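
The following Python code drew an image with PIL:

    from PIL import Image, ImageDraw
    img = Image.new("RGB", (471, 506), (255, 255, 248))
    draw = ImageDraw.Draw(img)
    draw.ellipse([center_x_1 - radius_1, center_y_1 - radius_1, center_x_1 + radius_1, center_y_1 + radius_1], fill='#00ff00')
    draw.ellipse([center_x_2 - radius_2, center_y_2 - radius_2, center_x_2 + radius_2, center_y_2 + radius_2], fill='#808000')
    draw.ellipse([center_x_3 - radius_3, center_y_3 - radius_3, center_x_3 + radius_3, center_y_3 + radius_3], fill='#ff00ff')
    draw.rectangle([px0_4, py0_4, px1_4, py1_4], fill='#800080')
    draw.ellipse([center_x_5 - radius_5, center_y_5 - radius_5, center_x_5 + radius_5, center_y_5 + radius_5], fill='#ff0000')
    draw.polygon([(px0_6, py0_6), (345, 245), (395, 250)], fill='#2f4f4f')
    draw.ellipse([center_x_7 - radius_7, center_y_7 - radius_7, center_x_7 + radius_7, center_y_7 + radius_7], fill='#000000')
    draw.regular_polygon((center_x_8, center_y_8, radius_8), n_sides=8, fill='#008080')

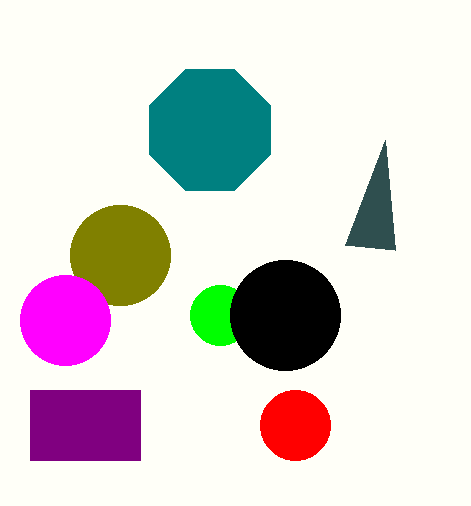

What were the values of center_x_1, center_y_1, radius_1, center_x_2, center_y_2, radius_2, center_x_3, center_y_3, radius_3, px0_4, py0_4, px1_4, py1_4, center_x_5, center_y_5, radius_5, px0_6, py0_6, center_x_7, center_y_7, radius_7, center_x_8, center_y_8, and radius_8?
center_x_1 = 220, center_y_1 = 315, radius_1 = 30, center_x_2 = 120, center_y_2 = 255, radius_2 = 50, center_x_3 = 65, center_y_3 = 320, radius_3 = 45, px0_4 = 30, py0_4 = 390, px1_4 = 140, py1_4 = 460, center_x_5 = 295, center_y_5 = 425, radius_5 = 35, px0_6 = 385, py0_6 = 140, center_x_7 = 285, center_y_7 = 315, radius_7 = 55, center_x_8 = 210, center_y_8 = 130, radius_8 = 65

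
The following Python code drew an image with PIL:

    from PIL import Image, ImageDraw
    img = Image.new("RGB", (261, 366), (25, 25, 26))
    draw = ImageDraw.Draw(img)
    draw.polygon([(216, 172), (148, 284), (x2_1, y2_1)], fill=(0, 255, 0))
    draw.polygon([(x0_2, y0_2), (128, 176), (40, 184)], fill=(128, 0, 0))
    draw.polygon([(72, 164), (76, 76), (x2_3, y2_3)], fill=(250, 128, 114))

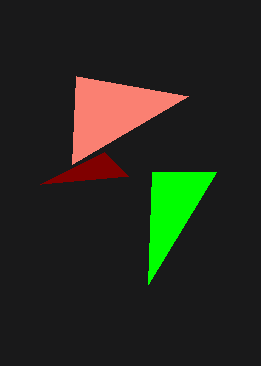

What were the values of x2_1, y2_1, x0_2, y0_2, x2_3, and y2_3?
x2_1 = 152
y2_1 = 172
x0_2 = 104
y0_2 = 152
x2_3 = 188
y2_3 = 96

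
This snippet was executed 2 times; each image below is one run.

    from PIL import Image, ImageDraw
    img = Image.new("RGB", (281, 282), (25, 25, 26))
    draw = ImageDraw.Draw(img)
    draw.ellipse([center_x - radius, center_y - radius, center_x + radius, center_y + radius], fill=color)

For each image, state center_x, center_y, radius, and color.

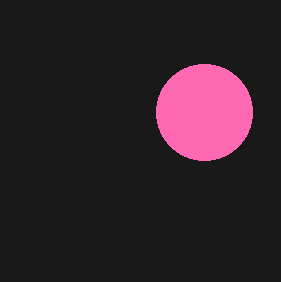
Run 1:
center_x = 204, center_y = 112, radius = 48, color = 'hotpink'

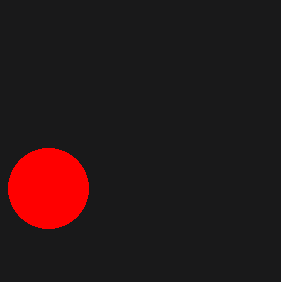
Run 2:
center_x = 48
center_y = 188
radius = 40
color = 'red'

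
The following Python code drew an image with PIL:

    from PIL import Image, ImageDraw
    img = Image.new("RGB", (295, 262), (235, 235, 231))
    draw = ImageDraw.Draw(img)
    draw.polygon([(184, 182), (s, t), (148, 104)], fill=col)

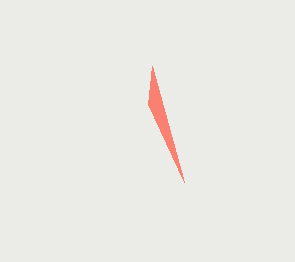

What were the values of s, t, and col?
s = 152, t = 66, col = 'salmon'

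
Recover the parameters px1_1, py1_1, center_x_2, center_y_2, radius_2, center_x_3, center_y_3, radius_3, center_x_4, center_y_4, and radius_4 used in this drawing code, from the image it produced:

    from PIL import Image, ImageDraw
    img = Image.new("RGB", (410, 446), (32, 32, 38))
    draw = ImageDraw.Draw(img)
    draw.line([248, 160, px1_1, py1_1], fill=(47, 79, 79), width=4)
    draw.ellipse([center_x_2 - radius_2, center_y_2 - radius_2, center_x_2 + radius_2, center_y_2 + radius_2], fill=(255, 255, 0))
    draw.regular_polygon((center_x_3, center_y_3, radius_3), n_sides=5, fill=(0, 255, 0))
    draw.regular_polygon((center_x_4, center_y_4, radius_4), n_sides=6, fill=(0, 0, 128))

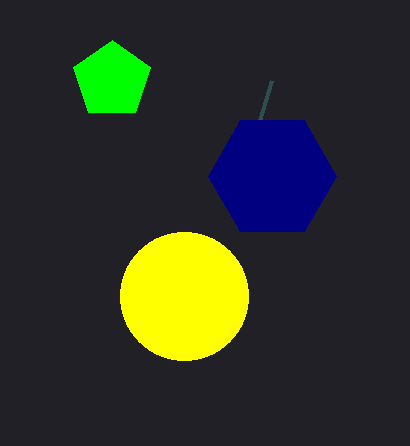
px1_1 = 272; py1_1 = 80; center_x_2 = 184; center_y_2 = 296; radius_2 = 64; center_x_3 = 112; center_y_3 = 80; radius_3 = 40; center_x_4 = 272; center_y_4 = 176; radius_4 = 64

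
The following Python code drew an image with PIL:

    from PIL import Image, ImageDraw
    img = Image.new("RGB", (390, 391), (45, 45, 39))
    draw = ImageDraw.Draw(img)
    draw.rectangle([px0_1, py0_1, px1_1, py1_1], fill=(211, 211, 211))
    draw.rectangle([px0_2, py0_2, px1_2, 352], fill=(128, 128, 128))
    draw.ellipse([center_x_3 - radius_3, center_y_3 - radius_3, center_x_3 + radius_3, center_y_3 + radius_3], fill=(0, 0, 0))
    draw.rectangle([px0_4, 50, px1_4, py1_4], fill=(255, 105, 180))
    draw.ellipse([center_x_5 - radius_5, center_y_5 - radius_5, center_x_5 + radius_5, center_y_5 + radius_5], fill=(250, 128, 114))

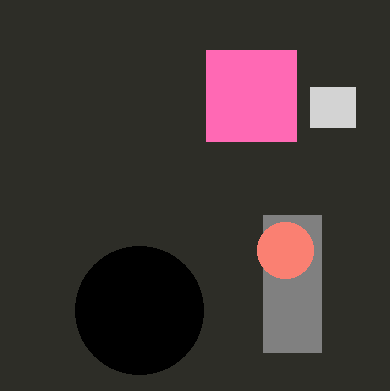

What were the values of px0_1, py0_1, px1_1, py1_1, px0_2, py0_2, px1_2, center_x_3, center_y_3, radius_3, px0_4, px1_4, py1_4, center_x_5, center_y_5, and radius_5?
px0_1 = 310; py0_1 = 87; px1_1 = 355; py1_1 = 127; px0_2 = 263; py0_2 = 215; px1_2 = 321; center_x_3 = 139; center_y_3 = 310; radius_3 = 64; px0_4 = 206; px1_4 = 296; py1_4 = 141; center_x_5 = 285; center_y_5 = 250; radius_5 = 28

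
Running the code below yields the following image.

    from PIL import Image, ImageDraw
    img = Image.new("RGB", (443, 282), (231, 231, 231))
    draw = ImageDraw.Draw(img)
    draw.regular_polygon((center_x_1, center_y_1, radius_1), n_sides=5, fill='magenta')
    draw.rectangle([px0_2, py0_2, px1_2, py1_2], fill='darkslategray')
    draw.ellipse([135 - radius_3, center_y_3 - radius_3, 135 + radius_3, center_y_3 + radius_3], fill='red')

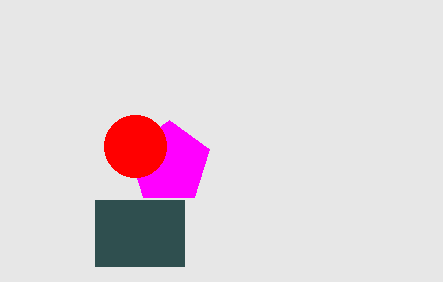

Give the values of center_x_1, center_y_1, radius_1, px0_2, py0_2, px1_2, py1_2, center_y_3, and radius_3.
center_x_1 = 169
center_y_1 = 163
radius_1 = 43
px0_2 = 95
py0_2 = 200
px1_2 = 184
py1_2 = 266
center_y_3 = 146
radius_3 = 31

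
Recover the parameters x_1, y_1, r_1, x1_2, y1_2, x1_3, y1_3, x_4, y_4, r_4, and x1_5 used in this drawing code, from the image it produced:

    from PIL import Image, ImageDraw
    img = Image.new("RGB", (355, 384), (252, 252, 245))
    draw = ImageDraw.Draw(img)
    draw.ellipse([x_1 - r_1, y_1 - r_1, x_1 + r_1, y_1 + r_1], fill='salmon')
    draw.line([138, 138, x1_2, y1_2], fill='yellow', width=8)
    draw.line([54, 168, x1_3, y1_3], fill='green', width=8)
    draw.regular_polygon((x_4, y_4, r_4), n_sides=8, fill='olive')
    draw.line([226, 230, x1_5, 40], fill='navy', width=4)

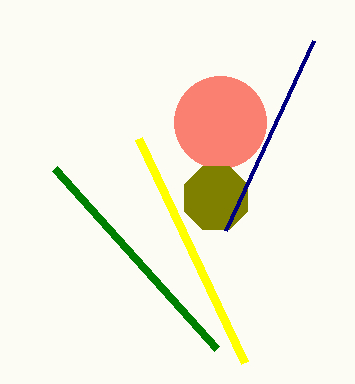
x_1 = 220, y_1 = 122, r_1 = 46, x1_2 = 244, y1_2 = 362, x1_3 = 216, y1_3 = 348, x_4 = 216, y_4 = 198, r_4 = 34, x1_5 = 314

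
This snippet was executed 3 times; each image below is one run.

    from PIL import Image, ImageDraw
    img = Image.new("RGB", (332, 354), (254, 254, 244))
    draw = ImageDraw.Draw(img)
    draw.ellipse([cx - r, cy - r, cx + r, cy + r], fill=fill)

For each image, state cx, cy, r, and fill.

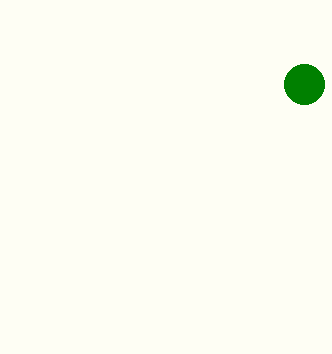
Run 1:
cx = 304, cy = 84, r = 20, fill = 'green'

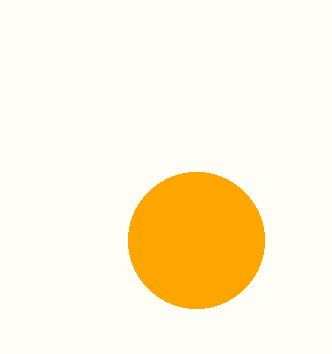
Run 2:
cx = 196, cy = 240, r = 68, fill = 'orange'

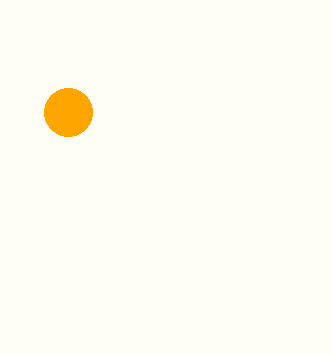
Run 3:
cx = 68; cy = 112; r = 24; fill = 'orange'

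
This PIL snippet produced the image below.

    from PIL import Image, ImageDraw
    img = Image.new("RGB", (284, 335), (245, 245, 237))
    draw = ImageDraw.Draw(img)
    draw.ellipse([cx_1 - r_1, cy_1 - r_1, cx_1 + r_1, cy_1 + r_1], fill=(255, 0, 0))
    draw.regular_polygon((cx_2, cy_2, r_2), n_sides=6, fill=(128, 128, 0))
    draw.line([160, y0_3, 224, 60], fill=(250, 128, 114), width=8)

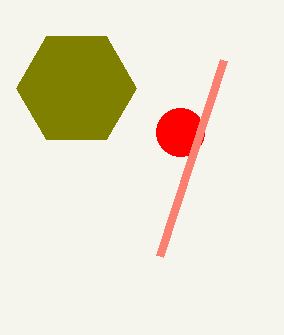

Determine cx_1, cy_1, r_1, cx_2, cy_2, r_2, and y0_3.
cx_1 = 180; cy_1 = 132; r_1 = 24; cx_2 = 76; cy_2 = 88; r_2 = 60; y0_3 = 256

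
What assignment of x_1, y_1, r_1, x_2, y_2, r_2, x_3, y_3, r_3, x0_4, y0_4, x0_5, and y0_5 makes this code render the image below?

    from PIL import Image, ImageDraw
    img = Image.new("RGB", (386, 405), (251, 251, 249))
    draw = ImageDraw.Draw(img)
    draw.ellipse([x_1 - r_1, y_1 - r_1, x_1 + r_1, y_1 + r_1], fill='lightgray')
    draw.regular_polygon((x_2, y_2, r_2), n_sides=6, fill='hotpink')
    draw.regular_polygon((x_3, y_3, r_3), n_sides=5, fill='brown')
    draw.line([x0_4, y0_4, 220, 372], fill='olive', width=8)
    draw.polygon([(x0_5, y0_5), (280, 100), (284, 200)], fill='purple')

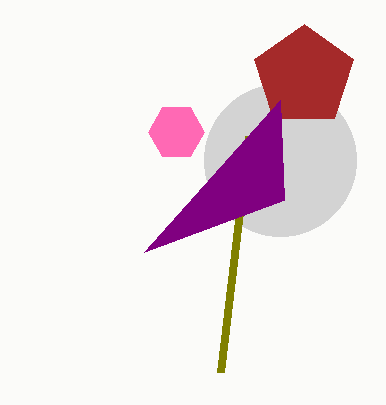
x_1 = 280, y_1 = 160, r_1 = 76, x_2 = 176, y_2 = 132, r_2 = 28, x_3 = 304, y_3 = 76, r_3 = 52, x0_4 = 248, y0_4 = 136, x0_5 = 144, y0_5 = 252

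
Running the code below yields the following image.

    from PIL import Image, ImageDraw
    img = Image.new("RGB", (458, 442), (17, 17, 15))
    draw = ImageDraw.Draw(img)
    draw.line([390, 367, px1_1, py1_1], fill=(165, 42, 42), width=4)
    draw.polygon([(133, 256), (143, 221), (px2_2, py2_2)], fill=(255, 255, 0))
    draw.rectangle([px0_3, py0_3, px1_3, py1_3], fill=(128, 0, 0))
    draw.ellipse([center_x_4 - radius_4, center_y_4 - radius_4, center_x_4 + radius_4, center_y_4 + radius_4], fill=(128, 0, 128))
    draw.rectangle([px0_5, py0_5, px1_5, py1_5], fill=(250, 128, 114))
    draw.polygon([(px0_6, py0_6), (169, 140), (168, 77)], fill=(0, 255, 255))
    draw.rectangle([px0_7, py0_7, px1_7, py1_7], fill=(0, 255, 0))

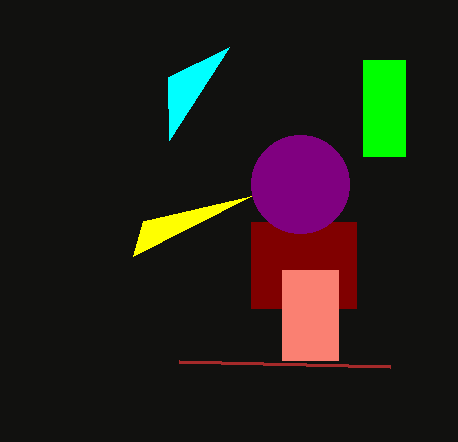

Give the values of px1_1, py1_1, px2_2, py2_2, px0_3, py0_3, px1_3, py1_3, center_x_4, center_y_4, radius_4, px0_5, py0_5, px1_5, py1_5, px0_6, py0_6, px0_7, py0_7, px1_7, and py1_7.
px1_1 = 179; py1_1 = 362; px2_2 = 251; py2_2 = 196; px0_3 = 251; py0_3 = 222; px1_3 = 356; py1_3 = 308; center_x_4 = 300; center_y_4 = 184; radius_4 = 49; px0_5 = 282; py0_5 = 270; px1_5 = 338; py1_5 = 360; px0_6 = 229; py0_6 = 47; px0_7 = 363; py0_7 = 60; px1_7 = 405; py1_7 = 156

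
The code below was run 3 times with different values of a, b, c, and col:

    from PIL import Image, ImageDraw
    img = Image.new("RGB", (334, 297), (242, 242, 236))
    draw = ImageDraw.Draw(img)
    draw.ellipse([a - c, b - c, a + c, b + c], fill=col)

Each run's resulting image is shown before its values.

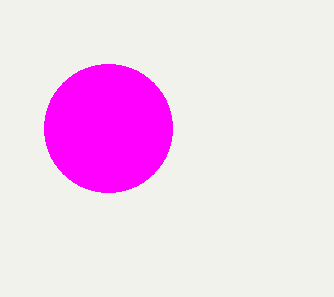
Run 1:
a = 108; b = 128; c = 64; col = 'magenta'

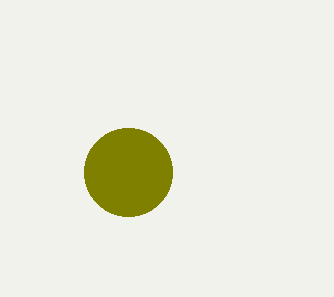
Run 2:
a = 128
b = 172
c = 44
col = 'olive'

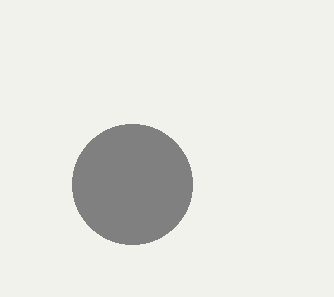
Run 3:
a = 132
b = 184
c = 60
col = 'gray'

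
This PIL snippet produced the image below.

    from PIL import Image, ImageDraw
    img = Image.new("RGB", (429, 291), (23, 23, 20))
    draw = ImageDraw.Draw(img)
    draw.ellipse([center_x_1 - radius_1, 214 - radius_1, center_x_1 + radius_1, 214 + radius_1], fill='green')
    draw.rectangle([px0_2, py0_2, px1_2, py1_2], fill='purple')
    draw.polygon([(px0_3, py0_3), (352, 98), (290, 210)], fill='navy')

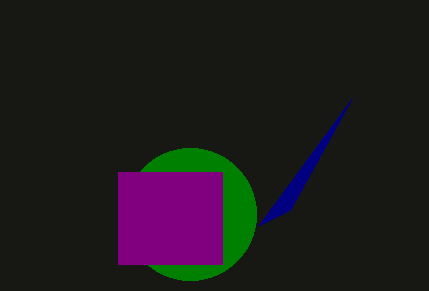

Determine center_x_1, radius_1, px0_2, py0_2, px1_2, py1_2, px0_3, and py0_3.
center_x_1 = 190; radius_1 = 66; px0_2 = 118; py0_2 = 172; px1_2 = 222; py1_2 = 264; px0_3 = 258; py0_3 = 226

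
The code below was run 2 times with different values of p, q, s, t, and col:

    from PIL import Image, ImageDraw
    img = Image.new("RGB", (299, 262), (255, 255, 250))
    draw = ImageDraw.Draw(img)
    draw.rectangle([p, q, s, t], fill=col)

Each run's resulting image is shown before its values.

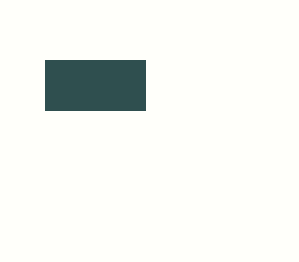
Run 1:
p = 45
q = 60
s = 145
t = 110
col = 'darkslategray'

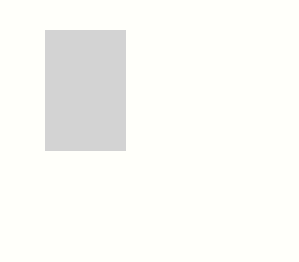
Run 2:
p = 45, q = 30, s = 125, t = 150, col = 'lightgray'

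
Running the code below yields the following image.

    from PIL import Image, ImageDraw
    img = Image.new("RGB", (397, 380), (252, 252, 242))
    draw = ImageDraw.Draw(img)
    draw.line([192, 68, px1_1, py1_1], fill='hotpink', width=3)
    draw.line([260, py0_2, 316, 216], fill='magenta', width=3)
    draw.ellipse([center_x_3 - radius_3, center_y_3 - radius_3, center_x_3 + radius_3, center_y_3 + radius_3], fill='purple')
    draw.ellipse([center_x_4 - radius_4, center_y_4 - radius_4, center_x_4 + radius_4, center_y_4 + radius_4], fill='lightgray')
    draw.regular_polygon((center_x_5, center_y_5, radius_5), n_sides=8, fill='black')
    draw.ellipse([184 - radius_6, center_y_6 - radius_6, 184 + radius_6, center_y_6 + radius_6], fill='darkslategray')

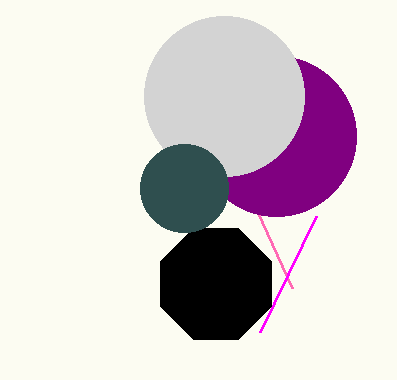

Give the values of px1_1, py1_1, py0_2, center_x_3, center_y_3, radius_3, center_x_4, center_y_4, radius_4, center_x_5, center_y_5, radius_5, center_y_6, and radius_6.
px1_1 = 292; py1_1 = 288; py0_2 = 332; center_x_3 = 276; center_y_3 = 136; radius_3 = 80; center_x_4 = 224; center_y_4 = 96; radius_4 = 80; center_x_5 = 216; center_y_5 = 284; radius_5 = 60; center_y_6 = 188; radius_6 = 44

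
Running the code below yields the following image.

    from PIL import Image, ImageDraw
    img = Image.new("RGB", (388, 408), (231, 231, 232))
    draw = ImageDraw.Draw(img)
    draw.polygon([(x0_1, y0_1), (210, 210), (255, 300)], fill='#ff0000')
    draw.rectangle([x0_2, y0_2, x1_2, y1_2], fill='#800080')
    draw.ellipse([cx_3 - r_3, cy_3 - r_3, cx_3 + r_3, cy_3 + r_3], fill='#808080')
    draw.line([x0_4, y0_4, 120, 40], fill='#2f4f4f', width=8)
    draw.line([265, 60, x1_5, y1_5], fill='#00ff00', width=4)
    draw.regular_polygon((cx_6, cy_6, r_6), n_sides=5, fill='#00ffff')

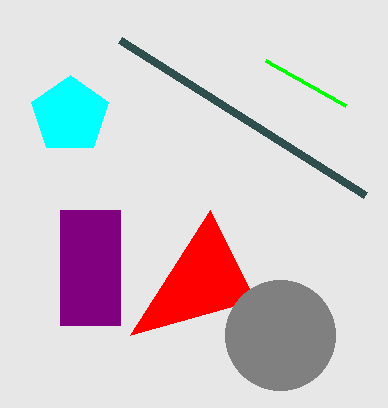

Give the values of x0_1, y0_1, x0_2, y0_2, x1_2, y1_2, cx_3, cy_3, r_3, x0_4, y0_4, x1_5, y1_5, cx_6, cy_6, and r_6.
x0_1 = 130; y0_1 = 335; x0_2 = 60; y0_2 = 210; x1_2 = 120; y1_2 = 325; cx_3 = 280; cy_3 = 335; r_3 = 55; x0_4 = 365; y0_4 = 195; x1_5 = 345; y1_5 = 105; cx_6 = 70; cy_6 = 115; r_6 = 40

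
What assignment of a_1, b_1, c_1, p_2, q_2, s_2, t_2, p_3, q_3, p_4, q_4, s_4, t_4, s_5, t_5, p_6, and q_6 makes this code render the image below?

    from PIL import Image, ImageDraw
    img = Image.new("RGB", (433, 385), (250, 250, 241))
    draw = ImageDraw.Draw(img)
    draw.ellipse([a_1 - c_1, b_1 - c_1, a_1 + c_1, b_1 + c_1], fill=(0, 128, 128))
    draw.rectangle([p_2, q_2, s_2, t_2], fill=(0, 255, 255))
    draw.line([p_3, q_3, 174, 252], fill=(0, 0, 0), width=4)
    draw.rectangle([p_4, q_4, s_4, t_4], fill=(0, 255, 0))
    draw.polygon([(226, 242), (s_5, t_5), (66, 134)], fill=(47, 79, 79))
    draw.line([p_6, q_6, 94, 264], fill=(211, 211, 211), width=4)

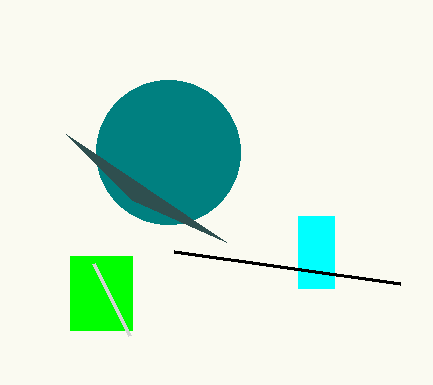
a_1 = 168, b_1 = 152, c_1 = 72, p_2 = 298, q_2 = 216, s_2 = 334, t_2 = 288, p_3 = 400, q_3 = 284, p_4 = 70, q_4 = 256, s_4 = 132, t_4 = 330, s_5 = 132, t_5 = 200, p_6 = 130, q_6 = 336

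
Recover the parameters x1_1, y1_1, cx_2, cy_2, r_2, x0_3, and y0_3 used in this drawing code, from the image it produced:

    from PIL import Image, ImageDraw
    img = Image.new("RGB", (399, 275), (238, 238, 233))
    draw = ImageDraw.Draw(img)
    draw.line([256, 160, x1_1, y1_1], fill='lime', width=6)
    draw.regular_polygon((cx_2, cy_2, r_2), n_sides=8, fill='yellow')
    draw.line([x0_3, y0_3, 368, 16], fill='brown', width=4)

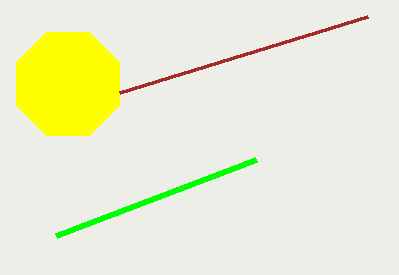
x1_1 = 56
y1_1 = 236
cx_2 = 68
cy_2 = 84
r_2 = 56
x0_3 = 120
y0_3 = 92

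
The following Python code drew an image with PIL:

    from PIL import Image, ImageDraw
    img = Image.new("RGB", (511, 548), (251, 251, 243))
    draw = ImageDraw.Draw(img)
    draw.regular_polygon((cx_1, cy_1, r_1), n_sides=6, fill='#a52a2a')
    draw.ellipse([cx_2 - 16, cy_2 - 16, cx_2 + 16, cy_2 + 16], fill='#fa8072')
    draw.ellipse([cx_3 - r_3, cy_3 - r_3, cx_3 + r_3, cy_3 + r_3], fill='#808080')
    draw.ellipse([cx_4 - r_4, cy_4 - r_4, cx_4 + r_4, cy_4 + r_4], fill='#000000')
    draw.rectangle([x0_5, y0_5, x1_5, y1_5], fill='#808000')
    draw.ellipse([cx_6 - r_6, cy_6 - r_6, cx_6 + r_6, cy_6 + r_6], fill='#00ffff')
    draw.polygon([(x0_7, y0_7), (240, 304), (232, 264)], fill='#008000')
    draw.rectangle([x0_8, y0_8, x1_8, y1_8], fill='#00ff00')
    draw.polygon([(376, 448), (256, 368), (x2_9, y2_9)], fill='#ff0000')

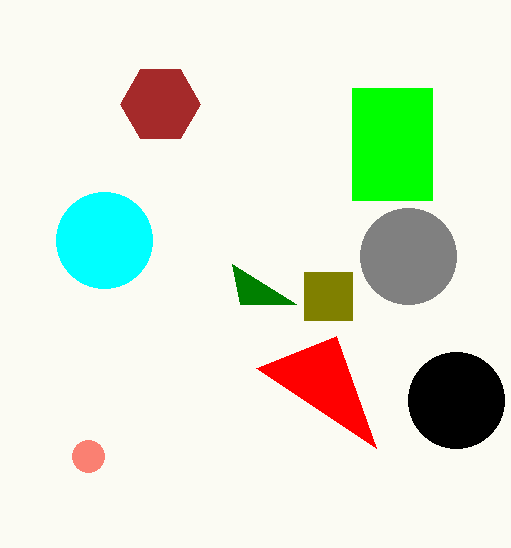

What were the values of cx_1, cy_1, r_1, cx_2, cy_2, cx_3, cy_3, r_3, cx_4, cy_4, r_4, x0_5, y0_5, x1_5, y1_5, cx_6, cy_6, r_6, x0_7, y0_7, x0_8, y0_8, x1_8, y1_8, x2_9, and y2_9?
cx_1 = 160
cy_1 = 104
r_1 = 40
cx_2 = 88
cy_2 = 456
cx_3 = 408
cy_3 = 256
r_3 = 48
cx_4 = 456
cy_4 = 400
r_4 = 48
x0_5 = 304
y0_5 = 272
x1_5 = 352
y1_5 = 320
cx_6 = 104
cy_6 = 240
r_6 = 48
x0_7 = 296
y0_7 = 304
x0_8 = 352
y0_8 = 88
x1_8 = 432
y1_8 = 200
x2_9 = 336
y2_9 = 336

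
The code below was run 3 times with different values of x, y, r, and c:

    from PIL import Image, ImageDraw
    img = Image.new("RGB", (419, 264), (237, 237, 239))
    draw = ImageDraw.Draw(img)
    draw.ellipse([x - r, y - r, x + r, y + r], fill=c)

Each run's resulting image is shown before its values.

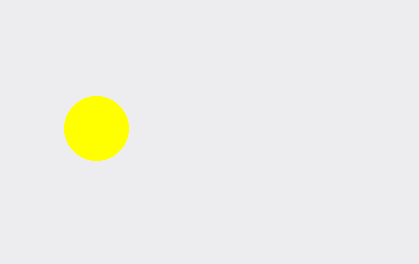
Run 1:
x = 96; y = 128; r = 32; c = 'yellow'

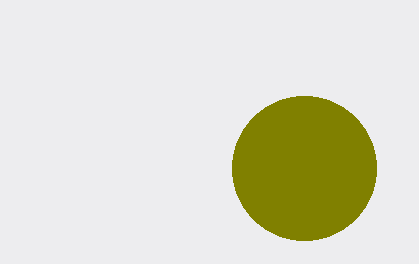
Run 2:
x = 304
y = 168
r = 72
c = 'olive'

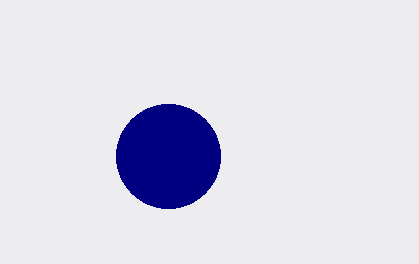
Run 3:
x = 168
y = 156
r = 52
c = 'navy'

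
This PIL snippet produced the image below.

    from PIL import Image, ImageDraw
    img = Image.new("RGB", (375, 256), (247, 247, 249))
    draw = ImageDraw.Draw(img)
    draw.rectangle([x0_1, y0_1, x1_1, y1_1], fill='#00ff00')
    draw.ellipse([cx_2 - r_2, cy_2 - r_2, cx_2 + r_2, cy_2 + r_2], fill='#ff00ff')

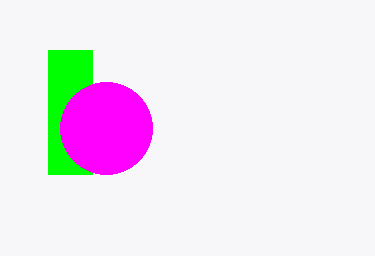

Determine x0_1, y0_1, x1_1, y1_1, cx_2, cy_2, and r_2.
x0_1 = 48
y0_1 = 50
x1_1 = 92
y1_1 = 174
cx_2 = 106
cy_2 = 128
r_2 = 46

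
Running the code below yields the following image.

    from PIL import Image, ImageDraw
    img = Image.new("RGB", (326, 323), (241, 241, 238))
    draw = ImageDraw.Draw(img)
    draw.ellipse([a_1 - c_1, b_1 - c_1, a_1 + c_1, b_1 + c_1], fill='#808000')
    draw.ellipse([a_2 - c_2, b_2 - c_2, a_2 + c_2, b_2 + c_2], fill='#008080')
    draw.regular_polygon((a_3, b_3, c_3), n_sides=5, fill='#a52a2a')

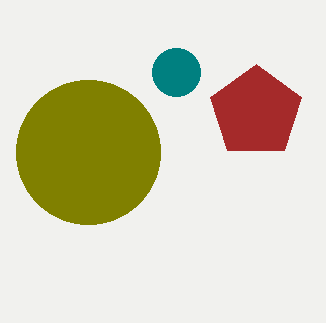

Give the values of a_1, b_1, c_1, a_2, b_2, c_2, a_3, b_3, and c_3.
a_1 = 88, b_1 = 152, c_1 = 72, a_2 = 176, b_2 = 72, c_2 = 24, a_3 = 256, b_3 = 112, c_3 = 48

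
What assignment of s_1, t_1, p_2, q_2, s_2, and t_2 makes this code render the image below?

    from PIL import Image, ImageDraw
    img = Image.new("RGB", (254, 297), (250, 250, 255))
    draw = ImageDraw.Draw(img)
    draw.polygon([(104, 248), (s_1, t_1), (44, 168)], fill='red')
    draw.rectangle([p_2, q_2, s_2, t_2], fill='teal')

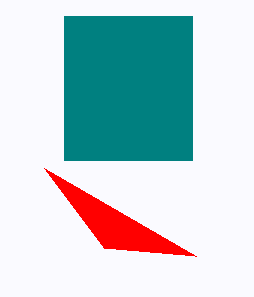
s_1 = 196; t_1 = 256; p_2 = 64; q_2 = 16; s_2 = 192; t_2 = 160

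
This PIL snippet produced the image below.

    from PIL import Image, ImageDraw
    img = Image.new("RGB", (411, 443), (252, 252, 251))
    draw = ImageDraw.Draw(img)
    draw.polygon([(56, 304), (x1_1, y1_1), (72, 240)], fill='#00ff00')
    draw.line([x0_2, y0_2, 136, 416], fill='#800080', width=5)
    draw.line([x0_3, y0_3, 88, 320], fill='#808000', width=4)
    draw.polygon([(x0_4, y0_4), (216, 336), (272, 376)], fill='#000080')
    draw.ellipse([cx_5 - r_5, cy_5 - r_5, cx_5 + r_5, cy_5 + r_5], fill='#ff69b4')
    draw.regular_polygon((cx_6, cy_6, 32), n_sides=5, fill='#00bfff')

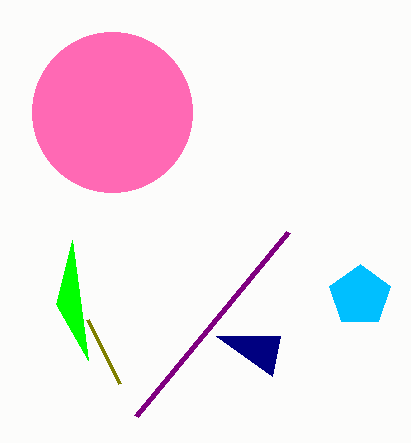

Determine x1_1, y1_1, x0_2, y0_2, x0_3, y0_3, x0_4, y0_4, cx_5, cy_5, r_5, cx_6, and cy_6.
x1_1 = 88
y1_1 = 360
x0_2 = 288
y0_2 = 232
x0_3 = 120
y0_3 = 384
x0_4 = 280
y0_4 = 336
cx_5 = 112
cy_5 = 112
r_5 = 80
cx_6 = 360
cy_6 = 296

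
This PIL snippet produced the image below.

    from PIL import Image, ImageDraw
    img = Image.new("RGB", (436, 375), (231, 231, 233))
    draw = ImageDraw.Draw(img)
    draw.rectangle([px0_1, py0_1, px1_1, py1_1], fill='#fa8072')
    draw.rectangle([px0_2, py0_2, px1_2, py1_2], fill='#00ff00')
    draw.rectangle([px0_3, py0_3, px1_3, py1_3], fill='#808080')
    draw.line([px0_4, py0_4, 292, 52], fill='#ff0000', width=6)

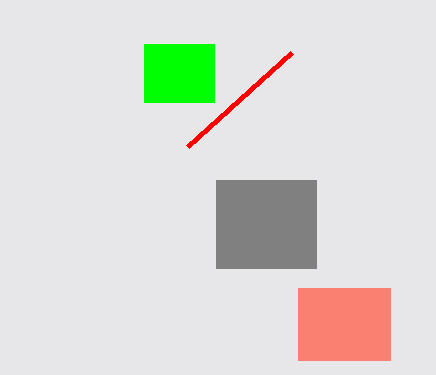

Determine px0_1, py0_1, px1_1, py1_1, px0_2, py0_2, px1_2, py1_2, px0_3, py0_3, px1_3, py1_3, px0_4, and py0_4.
px0_1 = 298, py0_1 = 288, px1_1 = 390, py1_1 = 360, px0_2 = 144, py0_2 = 44, px1_2 = 214, py1_2 = 102, px0_3 = 216, py0_3 = 180, px1_3 = 316, py1_3 = 268, px0_4 = 188, py0_4 = 146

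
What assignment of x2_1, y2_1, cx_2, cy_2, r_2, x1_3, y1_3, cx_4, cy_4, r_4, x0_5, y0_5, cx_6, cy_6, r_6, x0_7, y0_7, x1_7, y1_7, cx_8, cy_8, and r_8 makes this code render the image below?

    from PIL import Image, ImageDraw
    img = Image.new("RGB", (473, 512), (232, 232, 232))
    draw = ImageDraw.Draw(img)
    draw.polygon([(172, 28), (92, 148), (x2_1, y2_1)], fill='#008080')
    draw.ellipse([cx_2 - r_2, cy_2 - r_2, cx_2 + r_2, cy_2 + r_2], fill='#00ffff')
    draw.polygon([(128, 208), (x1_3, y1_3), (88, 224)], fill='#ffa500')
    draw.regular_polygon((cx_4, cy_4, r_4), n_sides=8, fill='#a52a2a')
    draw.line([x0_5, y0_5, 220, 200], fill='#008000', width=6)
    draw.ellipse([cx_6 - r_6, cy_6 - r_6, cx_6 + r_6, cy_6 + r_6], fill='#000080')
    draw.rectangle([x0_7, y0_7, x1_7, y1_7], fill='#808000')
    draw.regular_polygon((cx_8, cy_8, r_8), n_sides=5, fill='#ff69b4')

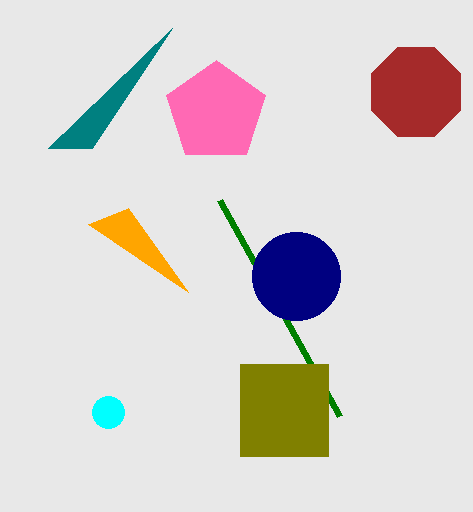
x2_1 = 48; y2_1 = 148; cx_2 = 108; cy_2 = 412; r_2 = 16; x1_3 = 188; y1_3 = 292; cx_4 = 416; cy_4 = 92; r_4 = 48; x0_5 = 340; y0_5 = 416; cx_6 = 296; cy_6 = 276; r_6 = 44; x0_7 = 240; y0_7 = 364; x1_7 = 328; y1_7 = 456; cx_8 = 216; cy_8 = 112; r_8 = 52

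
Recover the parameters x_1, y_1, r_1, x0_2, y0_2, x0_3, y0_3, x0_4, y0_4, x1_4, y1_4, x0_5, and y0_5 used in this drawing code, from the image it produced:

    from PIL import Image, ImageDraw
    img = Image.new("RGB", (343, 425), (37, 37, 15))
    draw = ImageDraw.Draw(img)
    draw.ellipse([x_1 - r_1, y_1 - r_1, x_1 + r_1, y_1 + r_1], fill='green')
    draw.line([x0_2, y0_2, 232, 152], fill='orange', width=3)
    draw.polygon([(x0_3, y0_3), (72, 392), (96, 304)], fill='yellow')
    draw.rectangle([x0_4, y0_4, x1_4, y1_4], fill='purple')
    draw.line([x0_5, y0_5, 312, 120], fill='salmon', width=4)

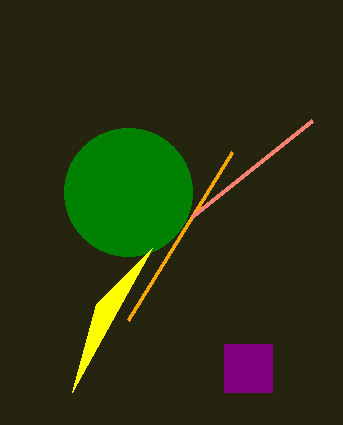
x_1 = 128
y_1 = 192
r_1 = 64
x0_2 = 128
y0_2 = 320
x0_3 = 152
y0_3 = 248
x0_4 = 224
y0_4 = 344
x1_4 = 272
y1_4 = 392
x0_5 = 192
y0_5 = 216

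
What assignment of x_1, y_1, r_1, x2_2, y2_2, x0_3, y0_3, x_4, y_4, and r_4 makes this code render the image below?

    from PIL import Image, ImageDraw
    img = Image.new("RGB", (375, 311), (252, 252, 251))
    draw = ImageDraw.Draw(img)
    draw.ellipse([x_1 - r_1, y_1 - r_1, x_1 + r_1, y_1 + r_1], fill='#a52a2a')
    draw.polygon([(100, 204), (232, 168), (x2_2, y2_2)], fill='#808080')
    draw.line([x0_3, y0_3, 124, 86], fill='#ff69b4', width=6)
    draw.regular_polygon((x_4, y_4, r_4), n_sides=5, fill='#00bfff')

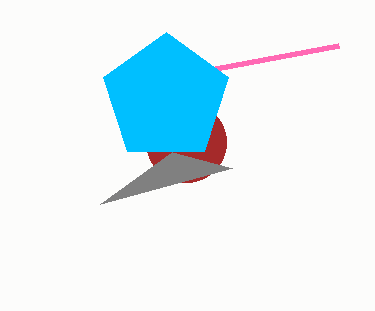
x_1 = 186; y_1 = 142; r_1 = 40; x2_2 = 172; y2_2 = 152; x0_3 = 338; y0_3 = 46; x_4 = 166; y_4 = 98; r_4 = 66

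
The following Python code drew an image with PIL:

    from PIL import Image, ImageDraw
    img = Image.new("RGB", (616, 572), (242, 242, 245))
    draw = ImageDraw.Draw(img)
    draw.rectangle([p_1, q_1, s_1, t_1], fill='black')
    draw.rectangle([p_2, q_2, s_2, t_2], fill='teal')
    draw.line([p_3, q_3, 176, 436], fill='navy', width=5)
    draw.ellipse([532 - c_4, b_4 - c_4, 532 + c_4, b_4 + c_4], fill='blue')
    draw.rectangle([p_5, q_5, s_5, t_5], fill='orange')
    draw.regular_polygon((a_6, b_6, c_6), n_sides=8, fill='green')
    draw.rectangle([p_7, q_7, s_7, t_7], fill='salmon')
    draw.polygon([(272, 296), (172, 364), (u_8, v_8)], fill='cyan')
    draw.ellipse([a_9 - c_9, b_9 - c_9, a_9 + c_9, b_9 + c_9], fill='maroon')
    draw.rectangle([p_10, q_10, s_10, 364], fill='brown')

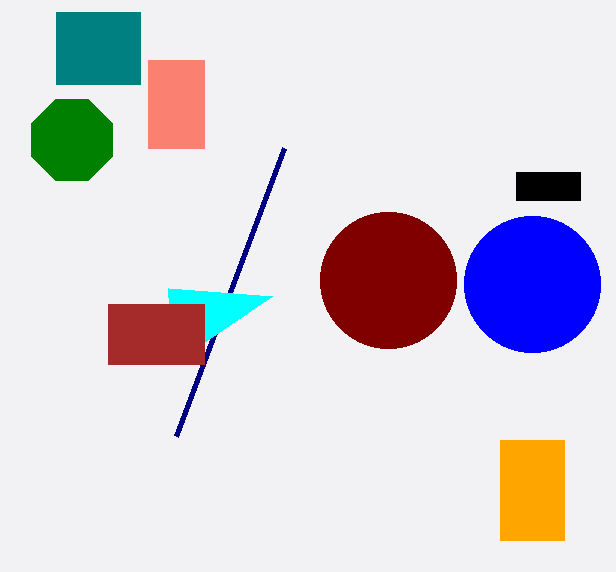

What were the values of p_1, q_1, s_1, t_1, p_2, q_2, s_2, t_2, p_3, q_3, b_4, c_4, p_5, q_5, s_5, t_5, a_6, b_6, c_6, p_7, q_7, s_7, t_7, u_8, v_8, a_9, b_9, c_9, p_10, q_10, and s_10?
p_1 = 516; q_1 = 172; s_1 = 580; t_1 = 200; p_2 = 56; q_2 = 12; s_2 = 140; t_2 = 84; p_3 = 284; q_3 = 148; b_4 = 284; c_4 = 68; p_5 = 500; q_5 = 440; s_5 = 564; t_5 = 540; a_6 = 72; b_6 = 140; c_6 = 44; p_7 = 148; q_7 = 60; s_7 = 204; t_7 = 148; u_8 = 168; v_8 = 288; a_9 = 388; b_9 = 280; c_9 = 68; p_10 = 108; q_10 = 304; s_10 = 204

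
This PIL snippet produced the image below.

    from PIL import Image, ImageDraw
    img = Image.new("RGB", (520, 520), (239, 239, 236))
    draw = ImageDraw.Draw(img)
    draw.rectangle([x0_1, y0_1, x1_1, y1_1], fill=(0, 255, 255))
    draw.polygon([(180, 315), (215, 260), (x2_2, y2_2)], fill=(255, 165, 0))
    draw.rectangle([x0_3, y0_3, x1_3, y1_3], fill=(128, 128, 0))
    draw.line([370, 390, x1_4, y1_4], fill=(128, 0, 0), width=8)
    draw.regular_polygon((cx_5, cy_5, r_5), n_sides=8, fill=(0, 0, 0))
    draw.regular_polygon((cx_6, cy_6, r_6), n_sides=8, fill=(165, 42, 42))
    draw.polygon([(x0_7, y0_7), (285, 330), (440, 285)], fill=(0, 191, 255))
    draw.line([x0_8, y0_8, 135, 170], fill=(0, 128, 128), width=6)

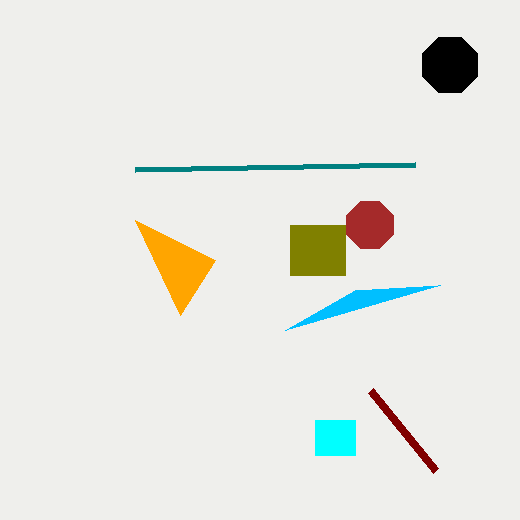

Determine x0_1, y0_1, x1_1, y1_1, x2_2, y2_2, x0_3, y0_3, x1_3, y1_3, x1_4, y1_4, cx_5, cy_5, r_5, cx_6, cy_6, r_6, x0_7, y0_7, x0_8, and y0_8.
x0_1 = 315; y0_1 = 420; x1_1 = 355; y1_1 = 455; x2_2 = 135; y2_2 = 220; x0_3 = 290; y0_3 = 225; x1_3 = 345; y1_3 = 275; x1_4 = 435; y1_4 = 470; cx_5 = 450; cy_5 = 65; r_5 = 30; cx_6 = 370; cy_6 = 225; r_6 = 25; x0_7 = 355; y0_7 = 290; x0_8 = 415; y0_8 = 165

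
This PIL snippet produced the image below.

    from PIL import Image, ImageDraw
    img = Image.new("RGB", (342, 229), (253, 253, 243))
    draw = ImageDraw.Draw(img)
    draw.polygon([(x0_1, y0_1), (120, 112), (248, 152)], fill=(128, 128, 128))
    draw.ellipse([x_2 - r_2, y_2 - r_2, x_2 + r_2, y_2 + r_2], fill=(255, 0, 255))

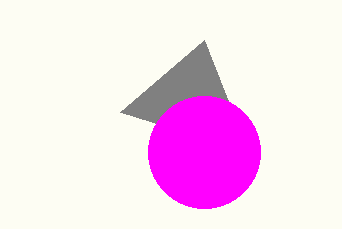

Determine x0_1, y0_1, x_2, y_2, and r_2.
x0_1 = 204, y0_1 = 40, x_2 = 204, y_2 = 152, r_2 = 56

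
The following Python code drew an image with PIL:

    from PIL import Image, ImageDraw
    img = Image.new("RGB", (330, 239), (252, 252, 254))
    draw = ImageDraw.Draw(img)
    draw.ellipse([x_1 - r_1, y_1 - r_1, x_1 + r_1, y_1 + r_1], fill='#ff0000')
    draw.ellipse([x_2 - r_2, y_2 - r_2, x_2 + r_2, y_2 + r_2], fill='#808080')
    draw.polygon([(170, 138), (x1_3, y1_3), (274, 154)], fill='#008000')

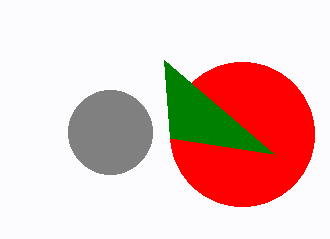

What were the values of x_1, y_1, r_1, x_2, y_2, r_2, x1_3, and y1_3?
x_1 = 242
y_1 = 134
r_1 = 72
x_2 = 110
y_2 = 132
r_2 = 42
x1_3 = 164
y1_3 = 60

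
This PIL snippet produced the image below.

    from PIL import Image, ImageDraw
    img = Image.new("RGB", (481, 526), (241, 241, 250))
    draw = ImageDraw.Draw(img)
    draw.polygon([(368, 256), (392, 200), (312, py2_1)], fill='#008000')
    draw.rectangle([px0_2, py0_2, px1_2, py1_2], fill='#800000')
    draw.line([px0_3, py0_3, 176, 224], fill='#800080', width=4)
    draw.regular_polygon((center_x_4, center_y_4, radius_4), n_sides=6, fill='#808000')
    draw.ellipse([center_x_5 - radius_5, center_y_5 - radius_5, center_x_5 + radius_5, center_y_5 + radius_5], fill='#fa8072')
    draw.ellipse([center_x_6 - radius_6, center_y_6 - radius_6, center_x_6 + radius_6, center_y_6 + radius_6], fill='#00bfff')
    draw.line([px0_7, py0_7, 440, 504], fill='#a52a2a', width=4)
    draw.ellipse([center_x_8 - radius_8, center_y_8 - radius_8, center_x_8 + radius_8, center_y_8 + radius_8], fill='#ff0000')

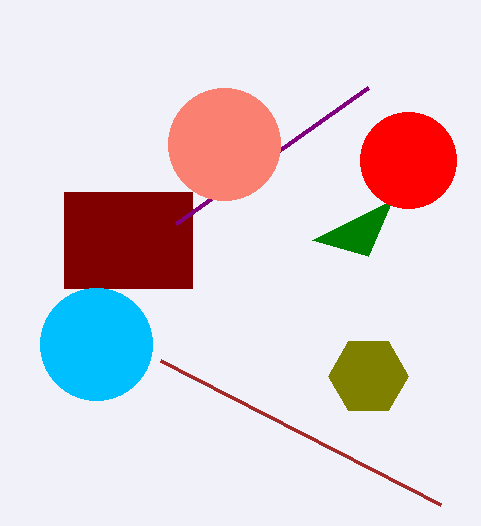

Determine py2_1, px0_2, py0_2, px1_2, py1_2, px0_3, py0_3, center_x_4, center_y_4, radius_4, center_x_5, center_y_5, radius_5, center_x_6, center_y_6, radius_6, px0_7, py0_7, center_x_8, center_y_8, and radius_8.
py2_1 = 240, px0_2 = 64, py0_2 = 192, px1_2 = 192, py1_2 = 288, px0_3 = 368, py0_3 = 88, center_x_4 = 368, center_y_4 = 376, radius_4 = 40, center_x_5 = 224, center_y_5 = 144, radius_5 = 56, center_x_6 = 96, center_y_6 = 344, radius_6 = 56, px0_7 = 160, py0_7 = 360, center_x_8 = 408, center_y_8 = 160, radius_8 = 48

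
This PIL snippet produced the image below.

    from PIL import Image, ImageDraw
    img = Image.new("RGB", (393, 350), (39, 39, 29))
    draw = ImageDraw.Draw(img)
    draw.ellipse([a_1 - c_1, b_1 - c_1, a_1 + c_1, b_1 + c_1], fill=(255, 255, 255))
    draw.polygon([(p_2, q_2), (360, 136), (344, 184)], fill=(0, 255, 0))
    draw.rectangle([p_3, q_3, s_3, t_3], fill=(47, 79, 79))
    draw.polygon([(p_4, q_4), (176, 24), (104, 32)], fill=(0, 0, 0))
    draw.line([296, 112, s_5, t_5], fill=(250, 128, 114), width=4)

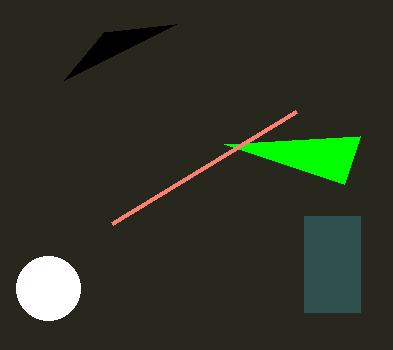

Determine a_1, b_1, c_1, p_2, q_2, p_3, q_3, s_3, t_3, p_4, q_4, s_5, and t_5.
a_1 = 48; b_1 = 288; c_1 = 32; p_2 = 224; q_2 = 144; p_3 = 304; q_3 = 216; s_3 = 360; t_3 = 312; p_4 = 64; q_4 = 80; s_5 = 112; t_5 = 224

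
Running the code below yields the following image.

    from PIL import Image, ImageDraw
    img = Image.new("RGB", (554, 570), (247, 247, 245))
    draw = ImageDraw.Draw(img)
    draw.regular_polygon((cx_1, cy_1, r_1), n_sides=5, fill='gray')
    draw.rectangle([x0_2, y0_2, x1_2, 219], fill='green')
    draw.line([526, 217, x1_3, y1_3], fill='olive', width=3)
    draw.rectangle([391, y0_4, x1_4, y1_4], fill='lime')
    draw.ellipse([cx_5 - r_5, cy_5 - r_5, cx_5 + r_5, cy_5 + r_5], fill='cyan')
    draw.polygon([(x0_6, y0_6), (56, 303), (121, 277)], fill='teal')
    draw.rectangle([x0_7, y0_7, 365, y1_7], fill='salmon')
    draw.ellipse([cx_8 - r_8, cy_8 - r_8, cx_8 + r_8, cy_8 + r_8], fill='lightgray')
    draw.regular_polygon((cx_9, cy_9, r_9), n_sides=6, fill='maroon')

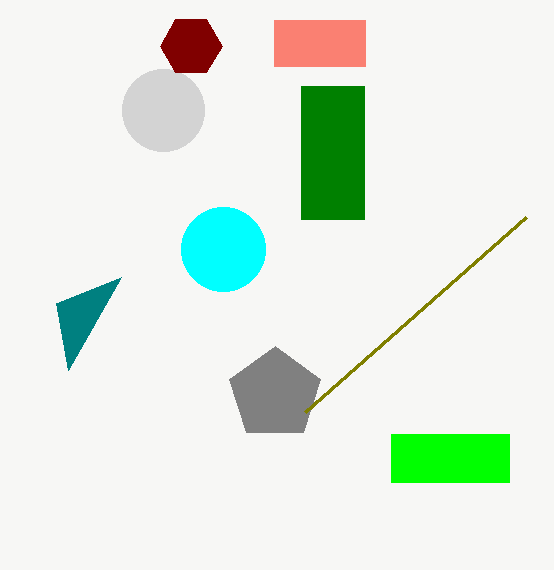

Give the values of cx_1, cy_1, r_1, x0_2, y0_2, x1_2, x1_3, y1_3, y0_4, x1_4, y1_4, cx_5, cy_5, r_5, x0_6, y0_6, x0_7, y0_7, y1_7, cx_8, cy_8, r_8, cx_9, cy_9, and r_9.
cx_1 = 275, cy_1 = 394, r_1 = 48, x0_2 = 301, y0_2 = 86, x1_2 = 364, x1_3 = 305, y1_3 = 412, y0_4 = 434, x1_4 = 509, y1_4 = 482, cx_5 = 223, cy_5 = 249, r_5 = 42, x0_6 = 68, y0_6 = 370, x0_7 = 274, y0_7 = 20, y1_7 = 66, cx_8 = 163, cy_8 = 110, r_8 = 41, cx_9 = 191, cy_9 = 46, r_9 = 31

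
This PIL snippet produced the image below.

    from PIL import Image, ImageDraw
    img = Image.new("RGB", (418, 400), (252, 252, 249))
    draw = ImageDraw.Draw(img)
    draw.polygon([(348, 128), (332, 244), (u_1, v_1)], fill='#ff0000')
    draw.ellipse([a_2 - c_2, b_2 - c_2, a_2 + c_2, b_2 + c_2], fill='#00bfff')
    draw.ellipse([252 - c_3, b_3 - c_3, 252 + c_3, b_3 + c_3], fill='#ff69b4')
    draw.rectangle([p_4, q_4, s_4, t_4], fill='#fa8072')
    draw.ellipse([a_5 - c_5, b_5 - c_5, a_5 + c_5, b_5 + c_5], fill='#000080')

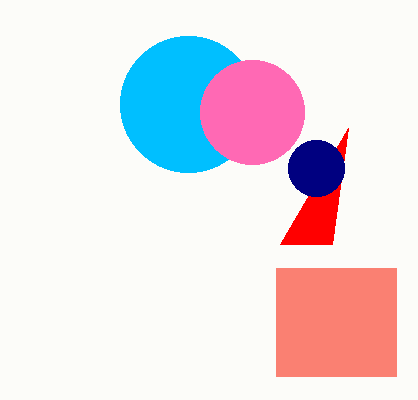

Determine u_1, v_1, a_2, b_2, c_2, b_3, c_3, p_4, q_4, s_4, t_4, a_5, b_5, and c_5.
u_1 = 280; v_1 = 244; a_2 = 188; b_2 = 104; c_2 = 68; b_3 = 112; c_3 = 52; p_4 = 276; q_4 = 268; s_4 = 396; t_4 = 376; a_5 = 316; b_5 = 168; c_5 = 28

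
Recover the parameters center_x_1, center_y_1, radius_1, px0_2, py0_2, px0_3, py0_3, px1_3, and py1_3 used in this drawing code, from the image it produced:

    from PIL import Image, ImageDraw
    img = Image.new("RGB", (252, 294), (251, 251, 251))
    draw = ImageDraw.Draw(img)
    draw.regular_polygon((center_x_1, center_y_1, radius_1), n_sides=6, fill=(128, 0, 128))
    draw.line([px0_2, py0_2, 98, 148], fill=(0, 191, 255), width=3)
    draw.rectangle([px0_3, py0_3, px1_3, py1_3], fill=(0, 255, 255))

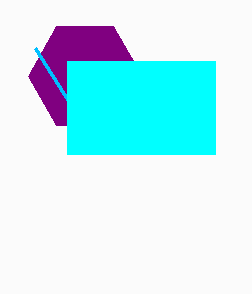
center_x_1 = 85
center_y_1 = 76
radius_1 = 57
px0_2 = 35
py0_2 = 48
px0_3 = 67
py0_3 = 61
px1_3 = 215
py1_3 = 154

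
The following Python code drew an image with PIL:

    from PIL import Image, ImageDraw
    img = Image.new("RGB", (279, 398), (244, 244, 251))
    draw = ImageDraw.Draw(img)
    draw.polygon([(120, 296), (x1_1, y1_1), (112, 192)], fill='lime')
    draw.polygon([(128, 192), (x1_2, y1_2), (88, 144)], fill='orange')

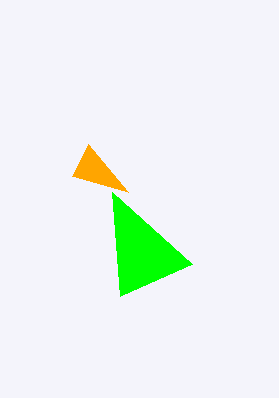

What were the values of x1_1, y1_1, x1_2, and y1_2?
x1_1 = 192
y1_1 = 264
x1_2 = 72
y1_2 = 176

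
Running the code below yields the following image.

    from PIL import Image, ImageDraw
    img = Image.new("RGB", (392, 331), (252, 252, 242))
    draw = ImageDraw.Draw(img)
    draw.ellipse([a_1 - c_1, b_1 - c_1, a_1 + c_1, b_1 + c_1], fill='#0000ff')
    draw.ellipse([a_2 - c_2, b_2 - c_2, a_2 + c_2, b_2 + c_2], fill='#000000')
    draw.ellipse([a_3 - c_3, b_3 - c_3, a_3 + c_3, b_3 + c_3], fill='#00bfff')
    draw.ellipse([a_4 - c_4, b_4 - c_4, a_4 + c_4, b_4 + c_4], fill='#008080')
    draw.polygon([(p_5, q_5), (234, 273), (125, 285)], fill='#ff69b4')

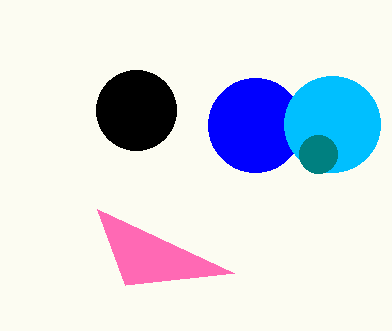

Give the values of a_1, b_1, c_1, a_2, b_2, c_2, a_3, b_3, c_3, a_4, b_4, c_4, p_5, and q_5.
a_1 = 255; b_1 = 125; c_1 = 47; a_2 = 136; b_2 = 110; c_2 = 40; a_3 = 332; b_3 = 124; c_3 = 48; a_4 = 318; b_4 = 154; c_4 = 19; p_5 = 97; q_5 = 209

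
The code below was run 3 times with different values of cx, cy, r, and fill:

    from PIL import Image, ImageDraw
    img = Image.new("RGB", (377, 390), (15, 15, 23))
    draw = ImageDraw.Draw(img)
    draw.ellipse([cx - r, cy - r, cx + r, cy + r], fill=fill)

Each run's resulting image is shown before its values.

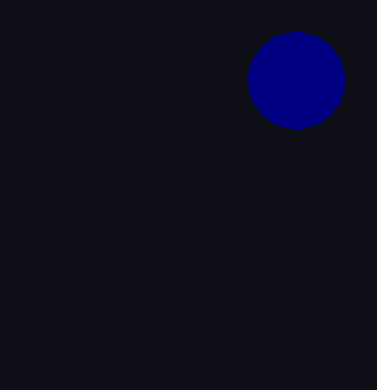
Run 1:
cx = 296; cy = 80; r = 48; fill = 'navy'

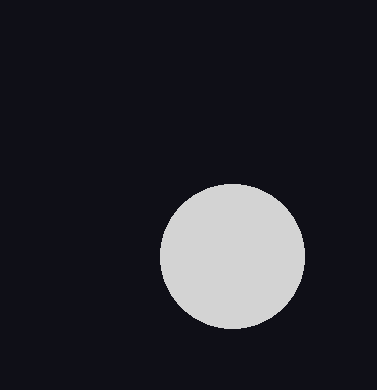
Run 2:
cx = 232, cy = 256, r = 72, fill = 'lightgray'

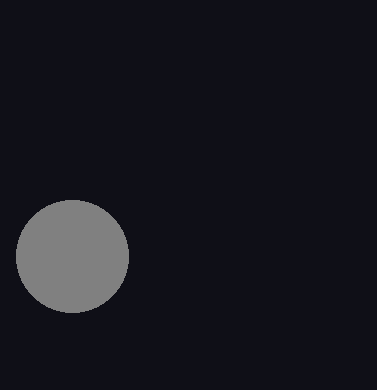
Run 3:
cx = 72
cy = 256
r = 56
fill = 'gray'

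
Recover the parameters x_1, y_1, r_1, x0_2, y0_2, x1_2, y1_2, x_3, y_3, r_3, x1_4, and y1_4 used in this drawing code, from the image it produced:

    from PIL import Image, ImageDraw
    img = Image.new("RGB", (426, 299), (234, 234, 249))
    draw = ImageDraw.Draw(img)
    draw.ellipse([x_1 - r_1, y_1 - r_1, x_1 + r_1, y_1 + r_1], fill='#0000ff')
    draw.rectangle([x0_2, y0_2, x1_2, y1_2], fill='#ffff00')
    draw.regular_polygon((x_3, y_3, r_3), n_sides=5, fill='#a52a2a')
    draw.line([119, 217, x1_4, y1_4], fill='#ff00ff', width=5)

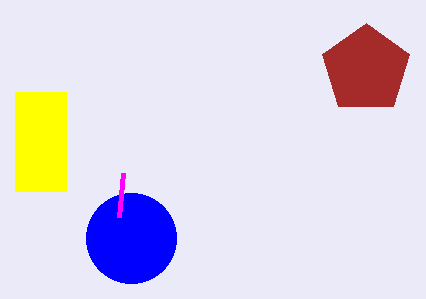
x_1 = 131, y_1 = 238, r_1 = 45, x0_2 = 15, y0_2 = 92, x1_2 = 66, y1_2 = 191, x_3 = 366, y_3 = 69, r_3 = 46, x1_4 = 123, y1_4 = 173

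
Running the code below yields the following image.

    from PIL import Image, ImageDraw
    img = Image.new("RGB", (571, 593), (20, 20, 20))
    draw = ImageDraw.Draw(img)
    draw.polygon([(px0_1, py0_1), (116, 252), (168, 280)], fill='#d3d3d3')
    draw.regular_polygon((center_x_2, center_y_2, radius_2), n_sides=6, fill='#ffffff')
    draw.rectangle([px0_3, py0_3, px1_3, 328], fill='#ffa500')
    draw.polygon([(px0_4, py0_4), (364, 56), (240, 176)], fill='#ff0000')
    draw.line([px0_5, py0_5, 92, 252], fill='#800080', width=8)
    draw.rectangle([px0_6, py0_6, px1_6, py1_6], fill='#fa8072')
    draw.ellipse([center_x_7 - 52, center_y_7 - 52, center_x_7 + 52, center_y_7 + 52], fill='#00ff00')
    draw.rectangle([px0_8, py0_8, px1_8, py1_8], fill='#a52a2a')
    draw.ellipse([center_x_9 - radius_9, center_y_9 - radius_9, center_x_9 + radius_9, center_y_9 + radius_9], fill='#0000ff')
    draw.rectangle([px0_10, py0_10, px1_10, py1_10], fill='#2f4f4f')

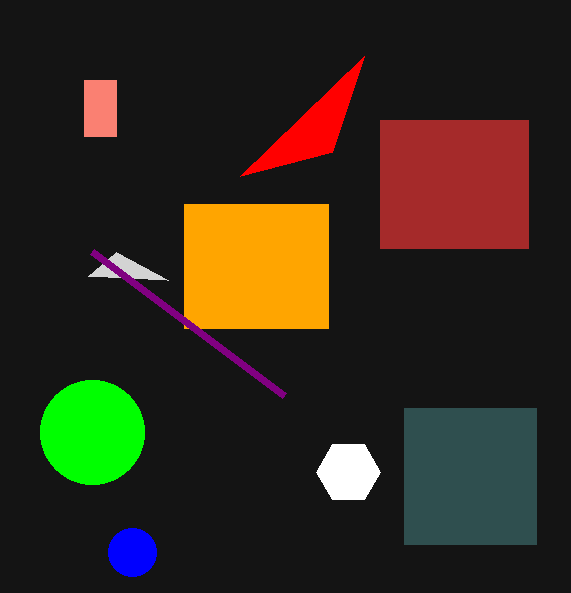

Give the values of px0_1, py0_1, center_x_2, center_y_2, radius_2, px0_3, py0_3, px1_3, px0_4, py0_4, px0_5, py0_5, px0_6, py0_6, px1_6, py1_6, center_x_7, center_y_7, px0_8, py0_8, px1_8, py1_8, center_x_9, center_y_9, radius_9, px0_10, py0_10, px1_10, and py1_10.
px0_1 = 88, py0_1 = 276, center_x_2 = 348, center_y_2 = 472, radius_2 = 32, px0_3 = 184, py0_3 = 204, px1_3 = 328, px0_4 = 332, py0_4 = 152, px0_5 = 284, py0_5 = 396, px0_6 = 84, py0_6 = 80, px1_6 = 116, py1_6 = 136, center_x_7 = 92, center_y_7 = 432, px0_8 = 380, py0_8 = 120, px1_8 = 528, py1_8 = 248, center_x_9 = 132, center_y_9 = 552, radius_9 = 24, px0_10 = 404, py0_10 = 408, px1_10 = 536, py1_10 = 544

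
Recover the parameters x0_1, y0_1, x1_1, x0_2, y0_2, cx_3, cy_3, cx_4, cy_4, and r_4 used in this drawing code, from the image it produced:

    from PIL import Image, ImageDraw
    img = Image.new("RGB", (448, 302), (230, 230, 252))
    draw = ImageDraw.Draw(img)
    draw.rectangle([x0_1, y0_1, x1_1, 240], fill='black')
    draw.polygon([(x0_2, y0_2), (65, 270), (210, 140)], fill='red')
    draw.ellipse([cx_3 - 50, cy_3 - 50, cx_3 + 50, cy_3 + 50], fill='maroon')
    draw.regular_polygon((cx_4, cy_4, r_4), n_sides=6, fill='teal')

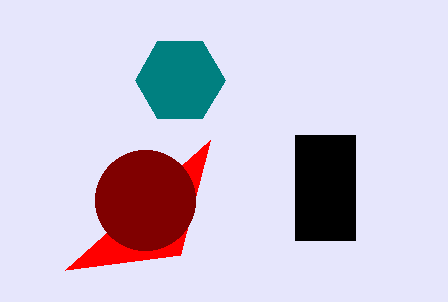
x0_1 = 295
y0_1 = 135
x1_1 = 355
x0_2 = 180
y0_2 = 255
cx_3 = 145
cy_3 = 200
cx_4 = 180
cy_4 = 80
r_4 = 45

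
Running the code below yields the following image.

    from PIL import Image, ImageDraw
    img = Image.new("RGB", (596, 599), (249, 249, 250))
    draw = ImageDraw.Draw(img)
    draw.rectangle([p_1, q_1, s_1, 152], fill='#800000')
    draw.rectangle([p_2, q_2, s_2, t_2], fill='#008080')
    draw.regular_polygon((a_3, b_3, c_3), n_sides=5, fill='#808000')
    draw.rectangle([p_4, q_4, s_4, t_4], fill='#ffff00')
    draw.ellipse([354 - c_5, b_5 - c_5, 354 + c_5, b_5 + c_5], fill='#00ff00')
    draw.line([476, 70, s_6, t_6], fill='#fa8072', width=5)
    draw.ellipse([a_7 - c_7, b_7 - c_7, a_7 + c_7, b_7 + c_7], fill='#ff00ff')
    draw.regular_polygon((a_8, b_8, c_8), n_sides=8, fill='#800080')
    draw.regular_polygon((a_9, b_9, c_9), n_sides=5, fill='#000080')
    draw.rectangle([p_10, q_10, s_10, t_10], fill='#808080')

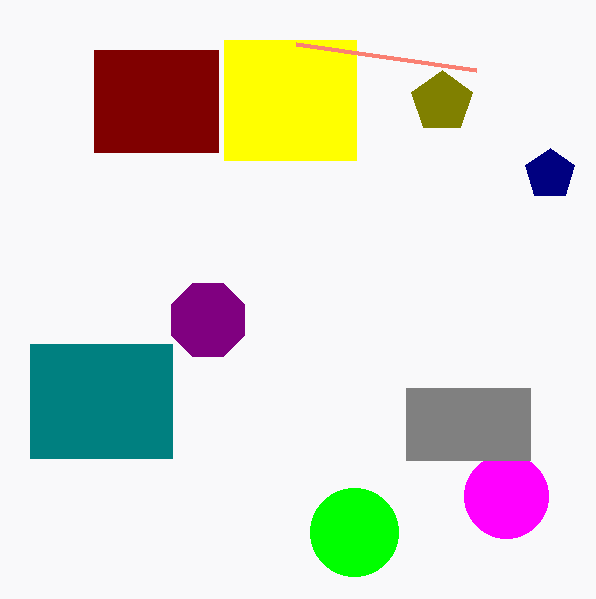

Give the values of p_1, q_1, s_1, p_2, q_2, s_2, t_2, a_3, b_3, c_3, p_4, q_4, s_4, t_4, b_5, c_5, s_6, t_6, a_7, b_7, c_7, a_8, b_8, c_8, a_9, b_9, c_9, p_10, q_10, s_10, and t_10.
p_1 = 94; q_1 = 50; s_1 = 218; p_2 = 30; q_2 = 344; s_2 = 172; t_2 = 458; a_3 = 442; b_3 = 102; c_3 = 32; p_4 = 224; q_4 = 40; s_4 = 356; t_4 = 160; b_5 = 532; c_5 = 44; s_6 = 296; t_6 = 44; a_7 = 506; b_7 = 496; c_7 = 42; a_8 = 208; b_8 = 320; c_8 = 40; a_9 = 550; b_9 = 174; c_9 = 26; p_10 = 406; q_10 = 388; s_10 = 530; t_10 = 460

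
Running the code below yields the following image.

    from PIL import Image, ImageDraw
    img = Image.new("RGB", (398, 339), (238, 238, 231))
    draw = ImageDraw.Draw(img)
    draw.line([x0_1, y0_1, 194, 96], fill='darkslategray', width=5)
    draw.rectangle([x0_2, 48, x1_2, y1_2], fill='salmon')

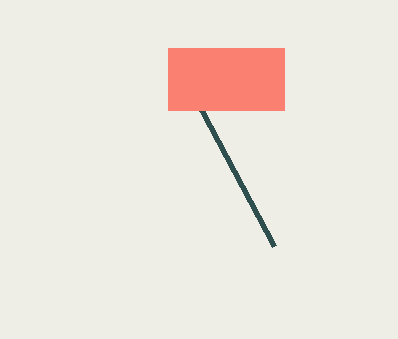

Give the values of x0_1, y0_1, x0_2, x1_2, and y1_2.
x0_1 = 274, y0_1 = 246, x0_2 = 168, x1_2 = 284, y1_2 = 110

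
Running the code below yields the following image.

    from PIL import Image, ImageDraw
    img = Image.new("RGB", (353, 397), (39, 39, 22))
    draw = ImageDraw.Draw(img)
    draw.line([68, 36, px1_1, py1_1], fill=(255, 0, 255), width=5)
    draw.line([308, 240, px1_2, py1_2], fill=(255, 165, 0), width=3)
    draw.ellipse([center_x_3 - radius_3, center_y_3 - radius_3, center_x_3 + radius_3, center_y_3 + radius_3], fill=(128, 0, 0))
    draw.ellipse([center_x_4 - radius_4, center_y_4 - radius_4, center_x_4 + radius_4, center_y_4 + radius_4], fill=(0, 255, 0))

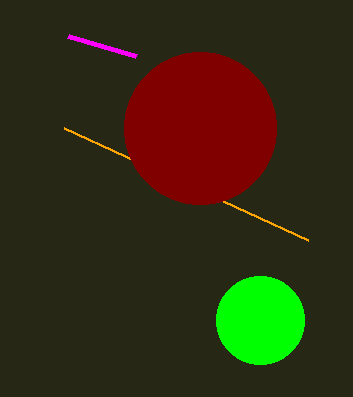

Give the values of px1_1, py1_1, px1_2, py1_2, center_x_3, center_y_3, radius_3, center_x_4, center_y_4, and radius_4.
px1_1 = 136; py1_1 = 56; px1_2 = 64; py1_2 = 128; center_x_3 = 200; center_y_3 = 128; radius_3 = 76; center_x_4 = 260; center_y_4 = 320; radius_4 = 44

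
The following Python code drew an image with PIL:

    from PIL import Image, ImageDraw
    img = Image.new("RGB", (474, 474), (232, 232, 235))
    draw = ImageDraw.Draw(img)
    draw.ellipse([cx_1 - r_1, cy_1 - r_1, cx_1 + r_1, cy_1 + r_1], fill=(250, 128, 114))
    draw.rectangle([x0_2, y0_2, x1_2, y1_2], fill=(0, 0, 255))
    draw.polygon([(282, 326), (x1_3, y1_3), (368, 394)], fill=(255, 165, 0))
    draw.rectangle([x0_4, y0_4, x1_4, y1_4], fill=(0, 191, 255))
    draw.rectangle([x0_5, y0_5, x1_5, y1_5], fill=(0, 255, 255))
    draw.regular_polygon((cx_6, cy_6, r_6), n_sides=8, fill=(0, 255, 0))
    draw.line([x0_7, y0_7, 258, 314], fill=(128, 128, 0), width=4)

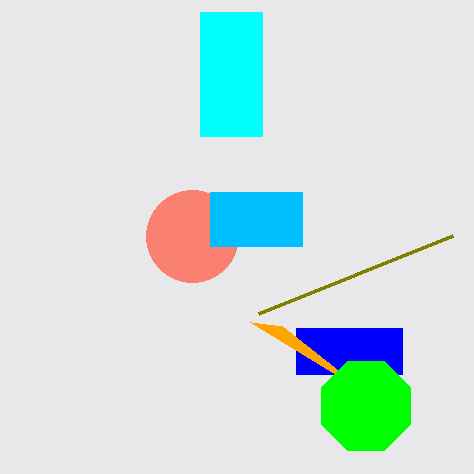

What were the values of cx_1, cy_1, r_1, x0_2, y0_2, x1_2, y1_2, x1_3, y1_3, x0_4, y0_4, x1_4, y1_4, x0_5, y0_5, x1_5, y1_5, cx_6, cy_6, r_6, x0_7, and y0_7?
cx_1 = 192; cy_1 = 236; r_1 = 46; x0_2 = 296; y0_2 = 328; x1_2 = 402; y1_2 = 374; x1_3 = 250; y1_3 = 322; x0_4 = 210; y0_4 = 192; x1_4 = 302; y1_4 = 246; x0_5 = 200; y0_5 = 12; x1_5 = 262; y1_5 = 136; cx_6 = 366; cy_6 = 406; r_6 = 48; x0_7 = 452; y0_7 = 236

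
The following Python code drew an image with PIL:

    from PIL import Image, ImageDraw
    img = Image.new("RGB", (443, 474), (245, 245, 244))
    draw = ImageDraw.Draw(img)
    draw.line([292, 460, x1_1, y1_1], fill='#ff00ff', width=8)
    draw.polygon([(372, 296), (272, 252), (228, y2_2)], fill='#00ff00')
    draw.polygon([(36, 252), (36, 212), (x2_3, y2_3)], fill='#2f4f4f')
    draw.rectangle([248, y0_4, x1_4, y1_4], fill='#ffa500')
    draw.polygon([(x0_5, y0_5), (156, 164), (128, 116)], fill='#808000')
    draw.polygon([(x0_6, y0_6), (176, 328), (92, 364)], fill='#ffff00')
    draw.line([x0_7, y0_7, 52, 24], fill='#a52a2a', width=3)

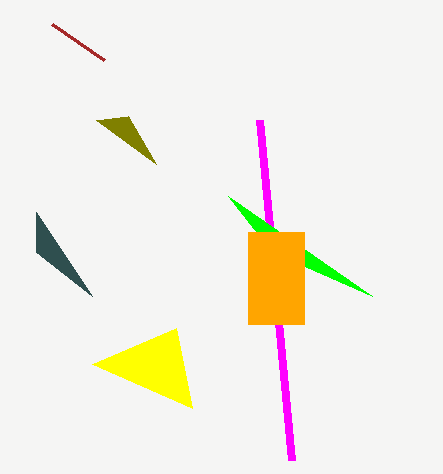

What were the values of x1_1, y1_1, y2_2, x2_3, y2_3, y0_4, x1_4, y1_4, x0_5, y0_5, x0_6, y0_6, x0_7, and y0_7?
x1_1 = 260, y1_1 = 120, y2_2 = 196, x2_3 = 92, y2_3 = 296, y0_4 = 232, x1_4 = 304, y1_4 = 324, x0_5 = 96, y0_5 = 120, x0_6 = 192, y0_6 = 408, x0_7 = 104, y0_7 = 60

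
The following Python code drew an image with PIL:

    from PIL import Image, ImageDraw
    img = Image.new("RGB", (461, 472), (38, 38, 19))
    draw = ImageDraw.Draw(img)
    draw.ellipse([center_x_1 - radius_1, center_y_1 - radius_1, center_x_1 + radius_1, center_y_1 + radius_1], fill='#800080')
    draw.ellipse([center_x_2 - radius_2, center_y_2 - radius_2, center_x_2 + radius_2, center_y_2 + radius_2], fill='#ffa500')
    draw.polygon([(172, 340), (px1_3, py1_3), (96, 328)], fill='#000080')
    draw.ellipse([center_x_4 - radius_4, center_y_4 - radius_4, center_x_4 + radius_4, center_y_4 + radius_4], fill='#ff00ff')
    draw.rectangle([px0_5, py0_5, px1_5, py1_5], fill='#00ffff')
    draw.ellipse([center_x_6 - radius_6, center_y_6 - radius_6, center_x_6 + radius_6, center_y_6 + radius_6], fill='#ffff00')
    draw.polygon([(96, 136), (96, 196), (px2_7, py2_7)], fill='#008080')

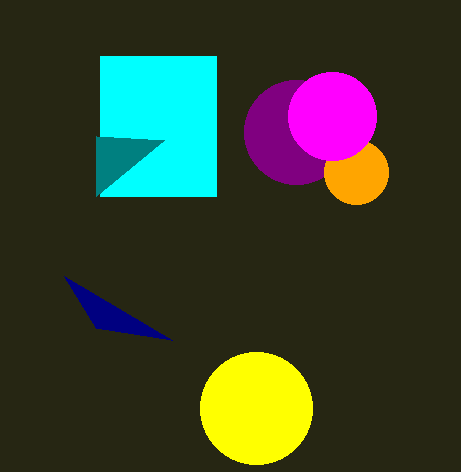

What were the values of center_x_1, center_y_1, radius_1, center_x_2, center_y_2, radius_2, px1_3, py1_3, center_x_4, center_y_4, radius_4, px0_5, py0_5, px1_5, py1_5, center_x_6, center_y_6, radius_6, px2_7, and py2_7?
center_x_1 = 296
center_y_1 = 132
radius_1 = 52
center_x_2 = 356
center_y_2 = 172
radius_2 = 32
px1_3 = 64
py1_3 = 276
center_x_4 = 332
center_y_4 = 116
radius_4 = 44
px0_5 = 100
py0_5 = 56
px1_5 = 216
py1_5 = 196
center_x_6 = 256
center_y_6 = 408
radius_6 = 56
px2_7 = 164
py2_7 = 140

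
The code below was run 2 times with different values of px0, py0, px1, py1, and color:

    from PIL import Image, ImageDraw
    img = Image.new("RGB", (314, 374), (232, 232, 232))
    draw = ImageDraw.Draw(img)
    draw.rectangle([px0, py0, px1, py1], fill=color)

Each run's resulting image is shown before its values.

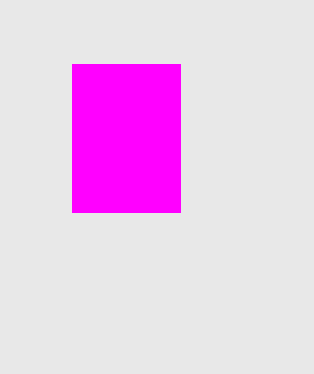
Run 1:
px0 = 72; py0 = 64; px1 = 180; py1 = 212; color = 'magenta'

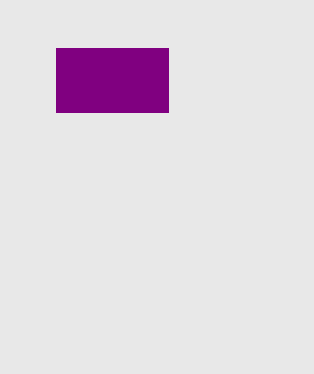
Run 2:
px0 = 56
py0 = 48
px1 = 168
py1 = 112
color = 'purple'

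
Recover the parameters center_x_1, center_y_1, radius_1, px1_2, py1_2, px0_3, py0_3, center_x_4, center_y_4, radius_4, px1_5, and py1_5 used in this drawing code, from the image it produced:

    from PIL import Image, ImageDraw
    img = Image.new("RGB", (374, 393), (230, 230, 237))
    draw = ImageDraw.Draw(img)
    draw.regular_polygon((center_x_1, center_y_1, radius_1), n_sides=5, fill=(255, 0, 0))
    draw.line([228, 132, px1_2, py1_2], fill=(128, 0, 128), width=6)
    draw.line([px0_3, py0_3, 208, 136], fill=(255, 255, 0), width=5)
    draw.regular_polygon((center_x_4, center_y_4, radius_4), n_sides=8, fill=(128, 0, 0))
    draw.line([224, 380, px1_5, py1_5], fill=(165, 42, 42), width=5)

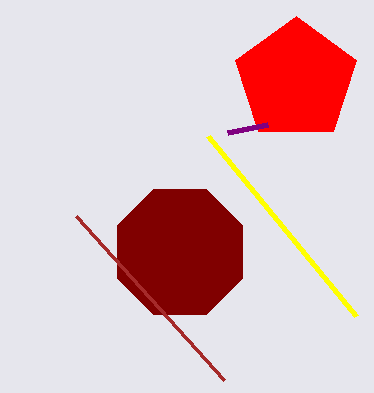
center_x_1 = 296
center_y_1 = 80
radius_1 = 64
px1_2 = 268
py1_2 = 124
px0_3 = 356
py0_3 = 316
center_x_4 = 180
center_y_4 = 252
radius_4 = 68
px1_5 = 76
py1_5 = 216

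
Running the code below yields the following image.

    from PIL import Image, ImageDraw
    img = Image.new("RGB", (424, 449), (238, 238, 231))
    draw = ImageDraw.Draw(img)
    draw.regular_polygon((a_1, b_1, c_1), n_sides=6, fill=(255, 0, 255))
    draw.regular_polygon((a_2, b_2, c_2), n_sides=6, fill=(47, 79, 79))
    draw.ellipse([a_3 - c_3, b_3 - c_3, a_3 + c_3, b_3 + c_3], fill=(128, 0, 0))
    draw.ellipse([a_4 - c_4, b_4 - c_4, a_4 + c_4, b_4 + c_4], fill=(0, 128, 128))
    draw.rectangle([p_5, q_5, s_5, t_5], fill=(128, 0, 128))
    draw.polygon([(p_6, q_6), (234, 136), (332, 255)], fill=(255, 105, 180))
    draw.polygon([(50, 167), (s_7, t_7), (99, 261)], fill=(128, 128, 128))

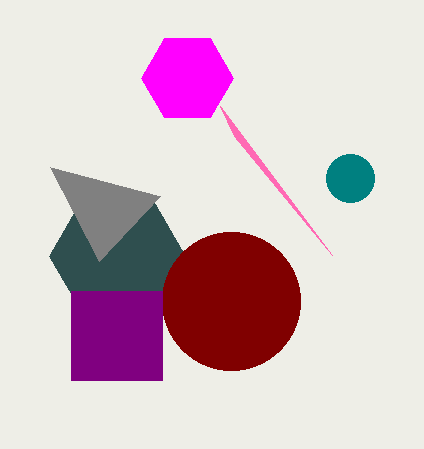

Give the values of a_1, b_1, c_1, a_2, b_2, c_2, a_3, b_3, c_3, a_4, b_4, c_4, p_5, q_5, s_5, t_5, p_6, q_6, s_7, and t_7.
a_1 = 187, b_1 = 78, c_1 = 46, a_2 = 117, b_2 = 256, c_2 = 68, a_3 = 231, b_3 = 301, c_3 = 69, a_4 = 350, b_4 = 178, c_4 = 24, p_5 = 71, q_5 = 291, s_5 = 162, t_5 = 380, p_6 = 220, q_6 = 106, s_7 = 160, t_7 = 196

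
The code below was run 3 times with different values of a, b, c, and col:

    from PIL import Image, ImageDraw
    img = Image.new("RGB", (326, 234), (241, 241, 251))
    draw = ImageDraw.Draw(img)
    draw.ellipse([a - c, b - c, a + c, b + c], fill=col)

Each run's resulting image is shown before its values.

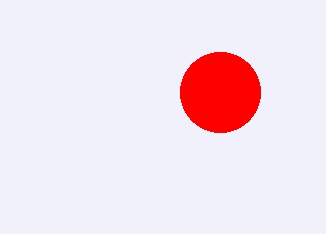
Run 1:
a = 220; b = 92; c = 40; col = 'red'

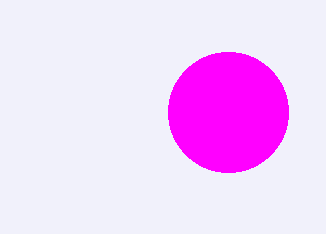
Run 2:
a = 228; b = 112; c = 60; col = 'magenta'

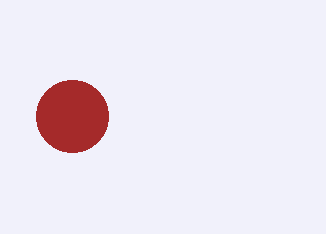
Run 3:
a = 72, b = 116, c = 36, col = 'brown'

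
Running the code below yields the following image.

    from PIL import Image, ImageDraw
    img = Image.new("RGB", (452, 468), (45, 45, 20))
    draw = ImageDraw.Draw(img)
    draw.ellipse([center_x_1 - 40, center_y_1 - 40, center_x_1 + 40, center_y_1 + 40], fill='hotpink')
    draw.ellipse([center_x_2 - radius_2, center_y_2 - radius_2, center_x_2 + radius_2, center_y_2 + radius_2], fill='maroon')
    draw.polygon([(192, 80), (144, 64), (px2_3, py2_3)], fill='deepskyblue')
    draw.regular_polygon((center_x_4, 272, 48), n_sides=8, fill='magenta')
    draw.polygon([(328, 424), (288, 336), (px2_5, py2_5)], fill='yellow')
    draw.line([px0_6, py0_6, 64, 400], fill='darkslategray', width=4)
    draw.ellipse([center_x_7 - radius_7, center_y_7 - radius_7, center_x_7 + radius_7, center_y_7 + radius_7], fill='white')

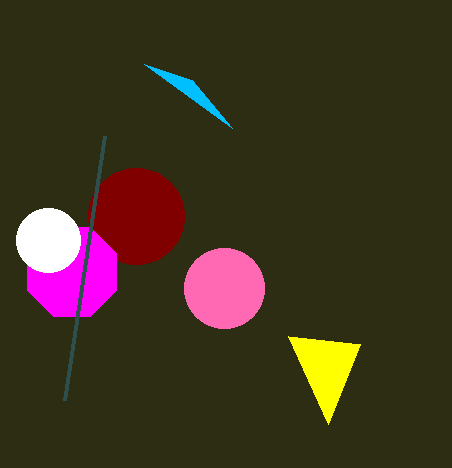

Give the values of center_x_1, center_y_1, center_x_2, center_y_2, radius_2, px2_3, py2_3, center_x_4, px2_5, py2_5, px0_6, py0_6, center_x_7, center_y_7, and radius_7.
center_x_1 = 224
center_y_1 = 288
center_x_2 = 136
center_y_2 = 216
radius_2 = 48
px2_3 = 232
py2_3 = 128
center_x_4 = 72
px2_5 = 360
py2_5 = 344
px0_6 = 104
py0_6 = 136
center_x_7 = 48
center_y_7 = 240
radius_7 = 32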